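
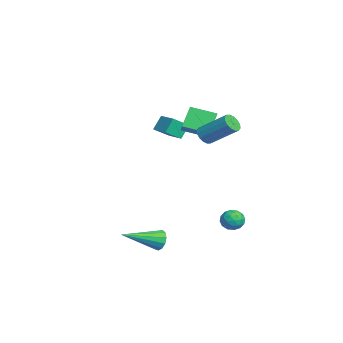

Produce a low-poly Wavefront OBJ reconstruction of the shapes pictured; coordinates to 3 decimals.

v -3.474 0.095 0.766
v -3.82 0.544 1.578
v -3.797 0.95 0.155
v -4.143 1.4 0.966
v -2.397 0.62 0.934
v -2.743 1.07 1.745
v -2.72 1.476 0.322
v -3.066 1.925 1.134
v -2.479 1.421 1.017
v -3.237 1.922 2.095
v -2.157 2.794 0.605
v -2.915 3.296 1.682
v -1.665 1.404 1.598
v -2.423 1.906 2.675
v -1.343 2.778 1.185
v -2.101 3.279 2.263
v 1.139 2.224 1.972
v 1.449 1.812 2.236
v 2.212 3.104 3.353
v 1.901 3.516 3.088
v 1.622 1.906 2.01
v 2.385 3.198 3.126
v 1.666 2.085 1.773
v 2.428 3.377 2.889
v 1.568 2.302 1.589
v 2.33 3.593 2.706
v 1.355 2.497 1.508
v 2.117 3.789 2.625
v 1.084 2.62 1.551
v 1.847 3.912 2.668
v 0.828 2.636 1.707
v 1.591 3.928 2.824
v 0.655 2.542 1.934
v 1.418 3.834 3.05
v 0.612 2.363 2.171
v 1.374 3.655 3.287
v 0.71 2.147 2.354
v 1.472 3.438 3.471
v 0.923 1.951 2.435
v 1.685 3.243 3.552
v 1.193 1.828 2.392
v 1.956 3.12 3.509
v 2.172 3.554 -3.119
v 2.659 3.967 -2.907
v 2.921 2.893 -3.553
v 3.408 3.306 -3.341
v 3.05 2.951 -2.895
v 2.588 3.36 -2.627
v 2.992 3.5 -3.833
v 2.53 3.909 -3.565
v 3.166 3.934 -3.349
v 3.202 3.594 -2.769
v 2.378 3.266 -3.691
v 2.414 2.926 -3.111
v 2.35 3.819 -2.975
v 3.23 3.041 -3.485
v 3.02 2.833 -3.223
v 3.306 3.075 -3.098
v 2.308 3.461 -2.81
v 2.594 3.704 -2.686
v 2.824 3.107 -2.679
v 2.986 3.156 -3.774
v 3.272 3.399 -3.65
v 2.274 3.785 -3.362
v 2.56 4.027 -3.237
v 2.756 3.753 -3.781
v 2.934 4.042 -3.11
v 3.374 3.653 -3.365
v 3.13 3.768 -3.654
v 2.858 4.008 -3.497
v 2.956 3.842 -2.769
v 3.396 3.454 -3.024
v 3.185 3.245 -2.762
v 2.913 3.485 -2.604
v 3.253 3.823 -3.029
v 2.184 3.406 -3.436
v 2.624 3.018 -3.691
v 2.667 3.375 -3.856
v 2.395 3.615 -3.698
v 2.206 3.207 -3.095
v 2.646 2.818 -3.35
v 2.722 2.852 -2.963
v 2.45 3.092 -2.806
v 2.327 3.037 -3.431
v 3.078 -0.21 -4.331
v 3.44 -0.306 -4.862
v 3.682 -2.15 -3.569
v 3.658 -0.142 -4.618
v 3.692 0 -4.282
v 3.531 0.076 -3.962
v 3.226 0.061 -3.759
v 2.875 -0.04 -3.738
v 2.588 -0.195 -3.905
v 2.457 -0.355 -4.207
v 2.523 -0.468 -4.549
v 2.766 -0.5 -4.822
v 3.108 -0.439 -4.939
f 2 4 1
f 5 2 1
f 1 4 3
f 3 5 1
f 2 8 4
f 6 2 5
f 6 8 2
f 4 8 3
f 7 5 3
f 3 8 7
f 7 6 5
f 8 6 7
f 10 12 9
f 13 10 9
f 9 12 11
f 11 13 9
f 10 16 12
f 14 10 13
f 14 16 10
f 12 16 11
f 15 13 11
f 11 16 15
f 15 14 13
f 16 14 15
f 18 17 21
f 18 21 19
f 19 21 22
f 19 22 20
f 21 17 23
f 21 23 22
f 22 23 24
f 22 24 20
f 23 17 25
f 23 25 24
f 24 25 26
f 24 26 20
f 25 17 27
f 25 27 26
f 26 27 28
f 26 28 20
f 27 17 29
f 27 29 28
f 28 29 30
f 28 30 20
f 29 17 31
f 29 31 30
f 30 31 32
f 30 32 20
f 31 17 33
f 31 33 32
f 32 33 34
f 32 34 20
f 33 17 35
f 33 35 34
f 34 35 36
f 34 36 20
f 35 17 37
f 35 37 36
f 36 37 38
f 36 38 20
f 37 17 39
f 37 39 38
f 38 39 40
f 38 40 20
f 39 17 41
f 39 41 40
f 40 41 42
f 40 42 20
f 41 17 18
f 41 18 42
f 42 18 19
f 42 19 20
f 43 80 59
f 80 54 83
f 59 83 48
f 80 83 59
f 43 59 55
f 59 48 60
f 55 60 44
f 59 60 55
f 43 55 64
f 55 44 65
f 64 65 50
f 55 65 64
f 43 64 76
f 64 50 79
f 76 79 53
f 64 79 76
f 43 76 80
f 76 53 84
f 80 84 54
f 76 84 80
f 44 60 71
f 60 48 74
f 71 74 52
f 60 74 71
f 48 83 61
f 83 54 82
f 61 82 47
f 83 82 61
f 54 84 81
f 84 53 77
f 81 77 45
f 84 77 81
f 53 79 78
f 79 50 66
f 78 66 49
f 79 66 78
f 50 65 70
f 65 44 67
f 70 67 51
f 65 67 70
f 46 72 58
f 72 52 73
f 58 73 47
f 72 73 58
f 46 58 56
f 58 47 57
f 56 57 45
f 58 57 56
f 46 56 63
f 56 45 62
f 63 62 49
f 56 62 63
f 46 63 68
f 63 49 69
f 68 69 51
f 63 69 68
f 46 68 72
f 68 51 75
f 72 75 52
f 68 75 72
f 47 73 61
f 73 52 74
f 61 74 48
f 73 74 61
f 45 57 81
f 57 47 82
f 81 82 54
f 57 82 81
f 49 62 78
f 62 45 77
f 78 77 53
f 62 77 78
f 51 69 70
f 69 49 66
f 70 66 50
f 69 66 70
f 52 75 71
f 75 51 67
f 71 67 44
f 75 67 71
f 86 85 88
f 86 88 87
f 88 85 89
f 88 89 87
f 89 85 90
f 89 90 87
f 90 85 91
f 90 91 87
f 91 85 92
f 91 92 87
f 92 85 93
f 92 93 87
f 93 85 94
f 93 94 87
f 94 85 95
f 94 95 87
f 95 85 96
f 95 96 87
f 96 85 97
f 96 97 87
f 97 85 86
f 97 86 87



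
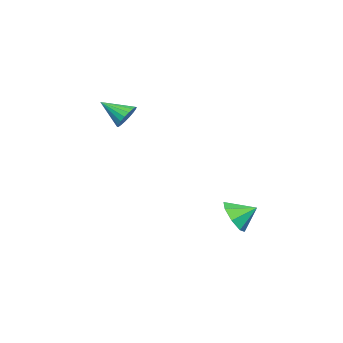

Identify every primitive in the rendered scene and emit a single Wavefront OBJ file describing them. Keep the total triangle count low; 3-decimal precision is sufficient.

v -2.063 3.316 -2.857
v -1.035 3.601 -2.632
v -2.497 4.364 -2.203
v -1.31 3.933 -3.346
v -2.025 3.904 -3.774
v -2.763 3.53 -3.665
v -3.09 3.03 -3.082
v -2.816 2.698 -2.368
v -2.1 2.728 -1.94
v -1.363 3.102 -2.05
v -2.2 -2.621 3.099
v -1.689 -2.925 2.533
v -2.1 -4.059 3.961
v -1.462 -2.766 2.771
v -1.381 -2.579 3.074
v -1.462 -2.4 3.381
v -1.689 -2.265 3.633
v -2.017 -2.201 3.779
v -2.382 -2.219 3.79
v -2.71 -2.317 3.664
v -2.937 -2.475 3.427
v -3.018 -2.662 3.124
v -2.937 -2.841 2.816
v -2.71 -2.976 2.565
v -2.382 -3.041 2.419
v -2.018 -3.023 2.408
f 2 1 4
f 2 4 3
f 4 1 5
f 4 5 3
f 5 1 6
f 5 6 3
f 6 1 7
f 6 7 3
f 7 1 8
f 7 8 3
f 8 1 9
f 8 9 3
f 9 1 10
f 9 10 3
f 10 1 2
f 10 2 3
f 12 11 14
f 12 14 13
f 14 11 15
f 14 15 13
f 15 11 16
f 15 16 13
f 16 11 17
f 16 17 13
f 17 11 18
f 17 18 13
f 18 11 19
f 18 19 13
f 19 11 20
f 19 20 13
f 20 11 21
f 20 21 13
f 21 11 22
f 21 22 13
f 22 11 23
f 22 23 13
f 23 11 24
f 23 24 13
f 24 11 25
f 24 25 13
f 25 11 26
f 25 26 13
f 26 11 12
f 26 12 13



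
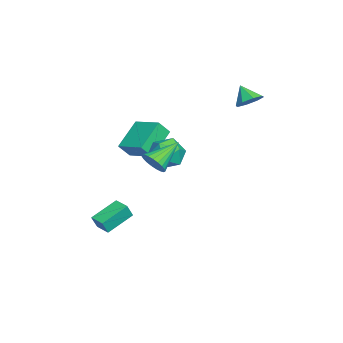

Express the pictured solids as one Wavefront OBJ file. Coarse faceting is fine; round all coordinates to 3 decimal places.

v -0.563 -3.171 -0.029
v -2.105 -2.378 1.173
v 0.526 -1.796 0.46
v -1.016 -1.004 1.663
v -0.204 -3.756 0.817
v -1.746 -2.964 2.02
v 0.885 -2.382 1.307
v -0.657 -1.589 2.509
v 4.515 -1.365 1.998
v 5.169 -1.067 2.393
v 3.345 -0.155 3.022
v 5.148 -0.859 2.123
v 5.017 -0.739 1.832
v 4.8 -0.727 1.569
v 4.533 -0.825 1.381
v 4.263 -1.017 1.299
v 4.037 -1.269 1.339
v 3.893 -1.537 1.492
v 3.857 -1.776 1.732
v 3.935 -1.944 2.019
v 4.112 -2.011 2.302
v 4.36 -1.967 2.532
v 4.634 -1.819 2.67
v 4.888 -1.592 2.692
v 5.077 -1.326 2.594
v -2.467 3.259 3.499
v -1.822 3.469 4.042
v -3.073 2.681 4.441
v -2.298 3.934 4.021
v -2.874 4.003 3.694
v -3.212 3.636 3.252
v -3.113 3.048 2.955
v -2.637 2.584 2.977
v -2.061 2.515 3.304
v -1.723 2.881 3.745
v 1.563 -0.558 0.577
v 2.546 -0.145 0.968
v 1.454 -1.675 2.032
v 2.437 -1.262 2.423
v 1.51 -0.607 2.413
v 1.578 0.084 1.514
v 2.422 -1.904 1.486
v 2.49 -1.213 0.587
v 3.078 -0.977 1.529
v 2.514 -0.176 2.103
v 1.486 -1.644 0.897
v 0.922 -0.843 1.471
v 1.673 -4.723 -4.484
v 1.96 -5 -3.633
v 0.541 -3.5 -3.706
v 0.827 -3.776 -2.854
v 2.393 -4.044 -4.506
v 2.679 -4.32 -3.654
v 1.26 -2.82 -3.727
v 1.547 -3.097 -2.876
f 2 4 1
f 5 2 1
f 1 4 3
f 3 5 1
f 2 8 4
f 6 2 5
f 6 8 2
f 4 8 3
f 7 5 3
f 3 8 7
f 7 6 5
f 8 6 7
f 10 9 12
f 10 12 11
f 12 9 13
f 12 13 11
f 13 9 14
f 13 14 11
f 14 9 15
f 14 15 11
f 15 9 16
f 15 16 11
f 16 9 17
f 16 17 11
f 17 9 18
f 17 18 11
f 18 9 19
f 18 19 11
f 19 9 20
f 19 20 11
f 20 9 21
f 20 21 11
f 21 9 22
f 21 22 11
f 22 9 23
f 22 23 11
f 23 9 24
f 23 24 11
f 24 9 25
f 24 25 11
f 25 9 10
f 25 10 11
f 27 26 29
f 27 29 28
f 29 26 30
f 29 30 28
f 30 26 31
f 30 31 28
f 31 26 32
f 31 32 28
f 32 26 33
f 32 33 28
f 33 26 34
f 33 34 28
f 34 26 35
f 34 35 28
f 35 26 27
f 35 27 28
f 36 47 41
f 36 41 37
f 36 37 43
f 36 43 46
f 36 46 47
f 37 41 45
f 41 47 40
f 47 46 38
f 46 43 42
f 43 37 44
f 39 45 40
f 39 40 38
f 39 38 42
f 39 42 44
f 39 44 45
f 40 45 41
f 38 40 47
f 42 38 46
f 44 42 43
f 45 44 37
f 49 51 48
f 52 49 48
f 48 51 50
f 50 52 48
f 49 55 51
f 53 49 52
f 53 55 49
f 51 55 50
f 54 52 50
f 50 55 54
f 54 53 52
f 55 53 54



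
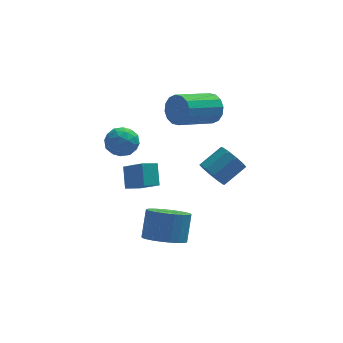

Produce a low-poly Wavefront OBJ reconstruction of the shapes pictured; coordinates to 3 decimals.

v 0.748 -4.105 -1.8
v 1.549 -4.696 -1.629
v 1.853 -3.927 -0.389
v 1.052 -3.335 -0.56
v 1.71 -4.409 -1.846
v 2.014 -3.64 -0.607
v 1.725 -4.076 -2.056
v 2.028 -3.307 -0.817
v 1.591 -3.748 -2.228
v 1.894 -2.978 -0.988
v 1.328 -3.473 -2.334
v 1.632 -2.704 -1.094
v 0.978 -3.295 -2.358
v 1.281 -2.526 -1.119
v 0.592 -3.24 -2.298
v 0.896 -2.471 -1.059
v 0.23 -3.317 -2.162
v 0.534 -2.548 -0.922
v -0.053 -3.513 -1.971
v 0.251 -2.744 -0.731
v -0.214 -3.8 -1.753
v 0.09 -3.031 -0.514
v -0.228 -4.133 -1.543
v 0.075 -3.364 -0.304
v -0.094 -4.462 -1.372
v 0.209 -3.692 -0.132
v 0.168 -4.736 -1.266
v 0.472 -3.967 -0.026
v 0.519 -4.914 -1.241
v 0.822 -4.145 -0.002
v 0.904 -4.969 -1.301
v 1.208 -4.2 -0.062
v 1.266 -4.892 -1.438
v 1.57 -4.123 -0.198
v 3.211 -1.769 0.511
v 3.51 -1.461 -0.152
v 4.569 -0.943 0.566
v 4.269 -1.251 1.229
v 3.213 -1.129 0.047
v 4.271 -0.612 0.766
v 2.914 -1.042 0.423
v 3.973 -0.524 1.142
v 2.729 -1.232 0.833
v 3.788 -0.714 1.552
v 2.728 -1.627 1.12
v 3.786 -1.11 1.838
v 2.911 -2.077 1.174
v 3.97 -1.559 1.892
v 3.209 -2.408 0.974
v 4.267 -1.891 1.693
v 3.507 -2.496 0.598
v 4.566 -1.978 1.317
v 3.692 -2.306 0.188
v 4.751 -1.788 0.907
v 3.694 -1.91 -0.098
v 4.752 -1.393 0.62
v -0.464 0.307 1.253
v 0.16 0.02 1.756
v -1.4 -0.24 2.104
v -0.776 -0.527 2.607
v -0.928 0.309 2.551
v -0.349 0.647 2.025
v -0.891 -0.867 1.835
v -0.312 -0.529 1.309
v -0.103 -0.705 2.116
v -0.126 0.022 2.558
v -1.114 -0.242 1.302
v -1.137 0.485 1.744
v -0.07 0.212 1.43
v -1.17 -0.432 2.43
v -1.26 0.06 2.397
v -0.892 -0.109 2.693
v -0.369 0.58 1.588
v -0.002 0.412 1.884
v -0.642 0.582 2.351
v -1.238 -0.632 1.976
v -0.871 -0.8 2.272
v -0.348 -0.111 1.167
v 0.02 -0.28 1.463
v -0.598 -0.802 1.509
v 0.142 -0.383 1.937
v -0.408 -0.705 2.437
v -0.475 -0.905 1.983
v -0.135 -0.706 1.674
v 0.129 0.044 2.197
v -0.421 -0.277 2.697
v -0.511 0.214 2.664
v -0.171 0.413 2.355
v -0.026 -0.382 2.409
v -0.819 0.057 1.163
v -1.369 -0.264 1.663
v -1.069 -0.633 1.505
v -0.729 -0.434 1.196
v -0.832 0.485 1.423
v -1.382 0.163 1.923
v -1.105 0.486 2.186
v -0.765 0.685 1.877
v -1.214 0.162 1.451
v 3.716 1.788 2.431
v 4.132 1.571 3.14
v 2.419 0.634 3.857
v 2.004 0.852 3.149
v 3.954 1.964 3.228
v 2.241 1.027 3.946
v 3.713 2.309 3.103
v 2 1.372 3.82
v 3.472 2.515 2.798
v 1.759 1.579 3.515
v 3.297 2.527 2.394
v 1.584 1.59 3.112
v 3.234 2.34 2.001
v 1.521 1.403 2.718
v 3.301 2.006 1.723
v 1.588 1.069 2.44
v 3.479 1.613 1.634
v 1.766 0.676 2.352
v 3.72 1.268 1.76
v 2.007 0.331 2.477
v 3.961 1.061 2.065
v 2.248 0.125 2.782
v 4.136 1.05 2.468
v 2.423 0.113 3.186
v 4.199 1.237 2.862
v 2.486 0.3 3.579
v 0.007 -3.085 1.146
v 0.028 -2.282 2.011
v -0.723 -2.123 0.272
v -0.701 -1.321 1.137
v 0.721 -2.799 0.863
v 0.743 -1.997 1.728
v -0.008 -1.838 -0.011
v 0.013 -1.035 0.854
f 2 1 5
f 2 5 3
f 3 5 6
f 3 6 4
f 5 1 7
f 5 7 6
f 6 7 8
f 6 8 4
f 7 1 9
f 7 9 8
f 8 9 10
f 8 10 4
f 9 1 11
f 9 11 10
f 10 11 12
f 10 12 4
f 11 1 13
f 11 13 12
f 12 13 14
f 12 14 4
f 13 1 15
f 13 15 14
f 14 15 16
f 14 16 4
f 15 1 17
f 15 17 16
f 16 17 18
f 16 18 4
f 17 1 19
f 17 19 18
f 18 19 20
f 18 20 4
f 19 1 21
f 19 21 20
f 20 21 22
f 20 22 4
f 21 1 23
f 21 23 22
f 22 23 24
f 22 24 4
f 23 1 25
f 23 25 24
f 24 25 26
f 24 26 4
f 25 1 27
f 25 27 26
f 26 27 28
f 26 28 4
f 27 1 29
f 27 29 28
f 28 29 30
f 28 30 4
f 29 1 31
f 29 31 30
f 30 31 32
f 30 32 4
f 31 1 33
f 31 33 32
f 32 33 34
f 32 34 4
f 33 1 2
f 33 2 34
f 34 2 3
f 34 3 4
f 36 35 39
f 36 39 37
f 37 39 40
f 37 40 38
f 39 35 41
f 39 41 40
f 40 41 42
f 40 42 38
f 41 35 43
f 41 43 42
f 42 43 44
f 42 44 38
f 43 35 45
f 43 45 44
f 44 45 46
f 44 46 38
f 45 35 47
f 45 47 46
f 46 47 48
f 46 48 38
f 47 35 49
f 47 49 48
f 48 49 50
f 48 50 38
f 49 35 51
f 49 51 50
f 50 51 52
f 50 52 38
f 51 35 53
f 51 53 52
f 52 53 54
f 52 54 38
f 53 35 55
f 53 55 54
f 54 55 56
f 54 56 38
f 55 35 36
f 55 36 56
f 56 36 37
f 56 37 38
f 57 94 73
f 94 68 97
f 73 97 62
f 94 97 73
f 57 73 69
f 73 62 74
f 69 74 58
f 73 74 69
f 57 69 78
f 69 58 79
f 78 79 64
f 69 79 78
f 57 78 90
f 78 64 93
f 90 93 67
f 78 93 90
f 57 90 94
f 90 67 98
f 94 98 68
f 90 98 94
f 58 74 85
f 74 62 88
f 85 88 66
f 74 88 85
f 62 97 75
f 97 68 96
f 75 96 61
f 97 96 75
f 68 98 95
f 98 67 91
f 95 91 59
f 98 91 95
f 67 93 92
f 93 64 80
f 92 80 63
f 93 80 92
f 64 79 84
f 79 58 81
f 84 81 65
f 79 81 84
f 60 86 72
f 86 66 87
f 72 87 61
f 86 87 72
f 60 72 70
f 72 61 71
f 70 71 59
f 72 71 70
f 60 70 77
f 70 59 76
f 77 76 63
f 70 76 77
f 60 77 82
f 77 63 83
f 82 83 65
f 77 83 82
f 60 82 86
f 82 65 89
f 86 89 66
f 82 89 86
f 61 87 75
f 87 66 88
f 75 88 62
f 87 88 75
f 59 71 95
f 71 61 96
f 95 96 68
f 71 96 95
f 63 76 92
f 76 59 91
f 92 91 67
f 76 91 92
f 65 83 84
f 83 63 80
f 84 80 64
f 83 80 84
f 66 89 85
f 89 65 81
f 85 81 58
f 89 81 85
f 100 99 103
f 100 103 101
f 101 103 104
f 101 104 102
f 103 99 105
f 103 105 104
f 104 105 106
f 104 106 102
f 105 99 107
f 105 107 106
f 106 107 108
f 106 108 102
f 107 99 109
f 107 109 108
f 108 109 110
f 108 110 102
f 109 99 111
f 109 111 110
f 110 111 112
f 110 112 102
f 111 99 113
f 111 113 112
f 112 113 114
f 112 114 102
f 113 99 115
f 113 115 114
f 114 115 116
f 114 116 102
f 115 99 117
f 115 117 116
f 116 117 118
f 116 118 102
f 117 99 119
f 117 119 118
f 118 119 120
f 118 120 102
f 119 99 121
f 119 121 120
f 120 121 122
f 120 122 102
f 121 99 123
f 121 123 122
f 122 123 124
f 122 124 102
f 123 99 100
f 123 100 124
f 124 100 101
f 124 101 102
f 126 128 125
f 129 126 125
f 125 128 127
f 127 129 125
f 126 132 128
f 130 126 129
f 130 132 126
f 128 132 127
f 131 129 127
f 127 132 131
f 131 130 129
f 132 130 131



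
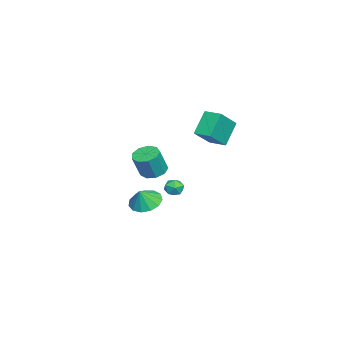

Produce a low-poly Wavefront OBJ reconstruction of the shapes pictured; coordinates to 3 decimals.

v 2.602 -0.034 0.839
v 3.04 0.671 0.842
v 3.596 0.319 2.344
v 3.158 -0.386 2.341
v 2.522 0.763 1.056
v 3.078 0.411 2.558
v 2.041 0.483 1.168
v 2.597 0.13 2.67
v 1.823 -0.04 1.126
v 2.379 -0.392 2.628
v 1.969 -0.56 0.95
v 2.525 -0.912 2.452
v 2.412 -0.833 0.722
v 2.968 -1.186 2.224
v 2.943 -0.733 0.549
v 3.499 -1.085 2.051
v 3.315 -0.305 0.511
v 3.871 -0.658 2.014
v 3.353 0.249 0.627
v 3.909 -0.103 2.129
v 3.556 1.867 0.242
v 4.063 1.458 0.244
v 2.957 1.122 -0.204
v 3.464 0.713 -0.202
v 3.184 0.887 0.36
v 3.554 1.347 0.636
v 3.466 1.233 -0.596
v 3.836 1.693 -0.32
v 4.008 1.066 -0.274
v 3.833 0.852 0.317
v 3.187 1.728 -0.277
v 3.012 1.514 0.314
v -2.279 -1.576 -4.103
v -1.57 -2.186 -4.602
v -1.741 -1.824 -3.037
v -1.339 -1.635 -4.591
v -1.407 -1.065 -4.424
v -1.752 -0.658 -4.156
v -2.264 -0.542 -3.871
v -2.781 -0.755 -3.66
v -3.138 -1.228 -3.59
v -3.223 -1.812 -3.682
v -3.008 -2.321 -3.909
v -2.561 -2.594 -4.197
v -2.025 -2.543 -4.456
v 0.624 2.767 2.414
v -0.422 3.186 3.74
v 1.114 3.783 2.48
v 0.068 4.202 3.806
v 1.852 2.098 3.594
v 0.806 2.517 4.92
v 2.342 3.114 3.66
v 1.296 3.533 4.986
f 2 1 5
f 2 5 3
f 3 5 6
f 3 6 4
f 5 1 7
f 5 7 6
f 6 7 8
f 6 8 4
f 7 1 9
f 7 9 8
f 8 9 10
f 8 10 4
f 9 1 11
f 9 11 10
f 10 11 12
f 10 12 4
f 11 1 13
f 11 13 12
f 12 13 14
f 12 14 4
f 13 1 15
f 13 15 14
f 14 15 16
f 14 16 4
f 15 1 17
f 15 17 16
f 16 17 18
f 16 18 4
f 17 1 19
f 17 19 18
f 18 19 20
f 18 20 4
f 19 1 2
f 19 2 20
f 20 2 3
f 20 3 4
f 21 32 26
f 21 26 22
f 21 22 28
f 21 28 31
f 21 31 32
f 22 26 30
f 26 32 25
f 32 31 23
f 31 28 27
f 28 22 29
f 24 30 25
f 24 25 23
f 24 23 27
f 24 27 29
f 24 29 30
f 25 30 26
f 23 25 32
f 27 23 31
f 29 27 28
f 30 29 22
f 34 33 36
f 34 36 35
f 36 33 37
f 36 37 35
f 37 33 38
f 37 38 35
f 38 33 39
f 38 39 35
f 39 33 40
f 39 40 35
f 40 33 41
f 40 41 35
f 41 33 42
f 41 42 35
f 42 33 43
f 42 43 35
f 43 33 44
f 43 44 35
f 44 33 45
f 44 45 35
f 45 33 34
f 45 34 35
f 47 49 46
f 50 47 46
f 46 49 48
f 48 50 46
f 47 53 49
f 51 47 50
f 51 53 47
f 49 53 48
f 52 50 48
f 48 53 52
f 52 51 50
f 53 51 52



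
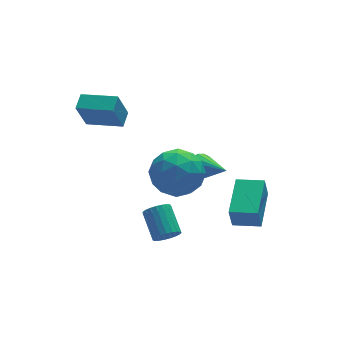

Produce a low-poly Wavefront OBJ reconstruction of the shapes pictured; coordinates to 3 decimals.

v -3.18 1.313 3.078
v -3.721 1.026 4.546
v -4.494 2.372 2.801
v -5.035 2.085 4.268
v -2.725 1.955 3.372
v -3.266 1.668 4.839
v -4.039 3.014 3.094
v -4.58 2.727 4.562
v 0.441 1.433 -0.93
v 0.997 1.752 -0.674
v 0.979 -0.273 0.03
v 0.763 1.806 -0.447
v 0.456 1.775 -0.331
v 0.145 1.665 -0.351
v -0.098 1.502 -0.504
v -0.218 1.324 -0.755
v -0.186 1.17 -1.046
v -0.012 1.076 -1.31
v 0.267 1.065 -1.487
v 0.585 1.137 -1.536
v 0.871 1.278 -1.447
v 1.057 1.454 -1.239
v 1.103 1.625 -0.96
v -2.493 -2.145 -1.759
v -1.948 -2.322 -1.474
v -1.942 -1.052 -0.696
v -2.487 -0.875 -0.981
v -1.859 -2.192 -1.688
v -1.853 -0.921 -0.91
v -1.879 -2.053 -1.915
v -1.873 -0.782 -1.136
v -2.006 -1.93 -2.114
v -2 -0.66 -1.336
v -2.217 -1.845 -2.252
v -2.211 -0.574 -1.474
v -2.475 -1.811 -2.305
v -2.469 -0.541 -1.526
v -2.737 -1.835 -2.263
v -2.731 -0.565 -1.485
v -2.957 -1.913 -2.134
v -2.951 -0.643 -1.356
v -3.096 -2.031 -1.941
v -3.09 -0.761 -1.162
v -3.131 -2.169 -1.716
v -3.125 -0.898 -0.937
v -3.056 -2.302 -1.498
v -3.05 -1.032 -0.72
v -2.883 -2.409 -1.326
v -2.877 -1.138 -0.548
v -2.643 -2.47 -1.228
v -2.637 -1.199 -0.45
v -2.377 -2.474 -1.223
v -2.371 -1.204 -0.444
v -2.131 -2.422 -1.31
v -2.125 -1.152 -0.531
v -2.151 -1.076 1.631
v -1.065 -1.272 2.242
v -2.915 -2.788 2.438
v -1.829 -2.984 3.049
v -2.578 -2.027 3.386
v -2.106 -0.968 2.887
v -1.874 -3.092 1.793
v -1.402 -2.033 1.294
v -0.894 -2.518 2.343
v -1.329 -1.86 3.327
v -2.651 -2.2 1.353
v -3.086 -1.542 2.337
v -1.541 -1.023 1.866
v -2.439 -3.037 2.814
v -2.88 -2.473 3.012
v -2.241 -2.589 3.372
v -2.153 -0.845 2.245
v -1.514 -0.96 2.604
v -2.404 -1.404 3.276
v -2.466 -3.1 2.076
v -1.827 -3.215 2.435
v -1.739 -1.471 1.308
v -1.1 -1.587 1.668
v -1.576 -2.656 1.404
v -0.802 -1.871 2.284
v -1.251 -2.878 2.758
v -1.278 -2.941 2.02
v -1 -2.319 1.727
v -1.058 -1.484 2.863
v -1.507 -2.491 3.337
v -1.947 -1.928 3.535
v -1.67 -1.306 3.242
v -0.957 -2.217 2.922
v -2.473 -1.569 1.343
v -2.922 -2.576 1.817
v -2.31 -2.754 1.438
v -2.033 -2.132 1.145
v -2.729 -1.182 1.922
v -3.178 -2.189 2.396
v -2.98 -1.741 2.953
v -2.702 -1.119 2.66
v -3.023 -1.843 1.758
v 1.084 -3.903 -0.72
v 0.861 -4.014 0.352
v 0.036 -3.238 -0.869
v -0.187 -3.349 0.202
v 2.127 -2.171 -0.322
v 1.904 -2.282 0.749
v 1.079 -1.506 -0.472
v 0.856 -1.617 0.6
f 2 4 1
f 5 2 1
f 1 4 3
f 3 5 1
f 2 8 4
f 6 2 5
f 6 8 2
f 4 8 3
f 7 5 3
f 3 8 7
f 7 6 5
f 8 6 7
f 10 9 12
f 10 12 11
f 12 9 13
f 12 13 11
f 13 9 14
f 13 14 11
f 14 9 15
f 14 15 11
f 15 9 16
f 15 16 11
f 16 9 17
f 16 17 11
f 17 9 18
f 17 18 11
f 18 9 19
f 18 19 11
f 19 9 20
f 19 20 11
f 20 9 21
f 20 21 11
f 21 9 22
f 21 22 11
f 22 9 23
f 22 23 11
f 23 9 10
f 23 10 11
f 25 24 28
f 25 28 26
f 26 28 29
f 26 29 27
f 28 24 30
f 28 30 29
f 29 30 31
f 29 31 27
f 30 24 32
f 30 32 31
f 31 32 33
f 31 33 27
f 32 24 34
f 32 34 33
f 33 34 35
f 33 35 27
f 34 24 36
f 34 36 35
f 35 36 37
f 35 37 27
f 36 24 38
f 36 38 37
f 37 38 39
f 37 39 27
f 38 24 40
f 38 40 39
f 39 40 41
f 39 41 27
f 40 24 42
f 40 42 41
f 41 42 43
f 41 43 27
f 42 24 44
f 42 44 43
f 43 44 45
f 43 45 27
f 44 24 46
f 44 46 45
f 45 46 47
f 45 47 27
f 46 24 48
f 46 48 47
f 47 48 49
f 47 49 27
f 48 24 50
f 48 50 49
f 49 50 51
f 49 51 27
f 50 24 52
f 50 52 51
f 51 52 53
f 51 53 27
f 52 24 54
f 52 54 53
f 53 54 55
f 53 55 27
f 54 24 25
f 54 25 55
f 55 25 26
f 55 26 27
f 56 93 72
f 93 67 96
f 72 96 61
f 93 96 72
f 56 72 68
f 72 61 73
f 68 73 57
f 72 73 68
f 56 68 77
f 68 57 78
f 77 78 63
f 68 78 77
f 56 77 89
f 77 63 92
f 89 92 66
f 77 92 89
f 56 89 93
f 89 66 97
f 93 97 67
f 89 97 93
f 57 73 84
f 73 61 87
f 84 87 65
f 73 87 84
f 61 96 74
f 96 67 95
f 74 95 60
f 96 95 74
f 67 97 94
f 97 66 90
f 94 90 58
f 97 90 94
f 66 92 91
f 92 63 79
f 91 79 62
f 92 79 91
f 63 78 83
f 78 57 80
f 83 80 64
f 78 80 83
f 59 85 71
f 85 65 86
f 71 86 60
f 85 86 71
f 59 71 69
f 71 60 70
f 69 70 58
f 71 70 69
f 59 69 76
f 69 58 75
f 76 75 62
f 69 75 76
f 59 76 81
f 76 62 82
f 81 82 64
f 76 82 81
f 59 81 85
f 81 64 88
f 85 88 65
f 81 88 85
f 60 86 74
f 86 65 87
f 74 87 61
f 86 87 74
f 58 70 94
f 70 60 95
f 94 95 67
f 70 95 94
f 62 75 91
f 75 58 90
f 91 90 66
f 75 90 91
f 64 82 83
f 82 62 79
f 83 79 63
f 82 79 83
f 65 88 84
f 88 64 80
f 84 80 57
f 88 80 84
f 99 101 98
f 102 99 98
f 98 101 100
f 100 102 98
f 99 105 101
f 103 99 102
f 103 105 99
f 101 105 100
f 104 102 100
f 100 105 104
f 104 103 102
f 105 103 104



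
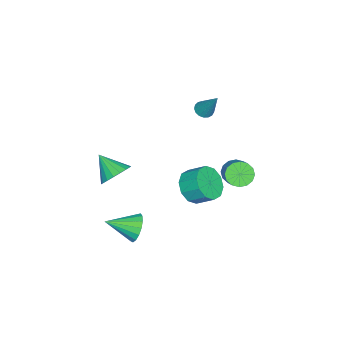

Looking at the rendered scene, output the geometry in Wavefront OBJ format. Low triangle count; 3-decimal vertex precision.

v -3.697 0.412 2.712
v -3.384 0.772 2.4
v -3.143 1.368 4.368
v -3.628 0.892 2.412
v -3.888 0.902 2.493
v -4.105 0.8 2.625
v -4.228 0.609 2.776
v -4.229 0.373 2.913
v -4.108 0.146 3.004
v -3.894 -0.02 3.028
v -3.634 -0.087 2.98
v -3.388 -0.04 2.87
v -3.213 0.11 2.725
v -3.149 0.33 2.576
v -3.211 0.569 2.459
v -0.302 -3.289 -1.363
v 0.465 -3.103 -0.782
v -0.758 -4.491 -0.377
v 0.153 -2.848 -0.616
v -0.249 -2.68 -0.597
v -0.662 -2.633 -0.731
v -1.003 -2.716 -0.989
v -1.205 -2.912 -1.322
v -1.229 -3.183 -1.663
v -1.068 -3.475 -1.945
v -0.756 -3.731 -2.111
v -0.354 -3.899 -2.129
v 0.058 -3.946 -1.996
v 0.4 -3.863 -1.737
v 0.602 -3.667 -1.404
v 0.625 -3.396 -1.063
v -1.504 3.05 0.059
v -1.057 3.197 -0.575
v -0.109 3.776 0.226
v -0.556 3.63 0.861
v -1.294 3.528 -0.534
v -0.346 4.107 0.267
v -1.587 3.731 -0.334
v -0.639 4.31 0.468
v -1.858 3.751 -0.028
v -0.91 4.33 0.773
v -2.034 3.584 0.301
v -1.086 4.163 1.102
v -2.068 3.274 0.565
v -1.12 3.853 1.367
v -1.951 2.904 0.694
v -1.003 3.483 1.495
v -1.714 2.573 0.653
v -0.766 3.152 1.454
v -1.421 2.37 0.452
v -0.473 2.949 1.254
v -1.15 2.35 0.147
v -0.202 2.929 0.948
v -0.974 2.517 -0.182
v -0.026 3.096 0.619
v -0.94 2.827 -0.447
v 0.008 3.406 0.355
v 1.375 1.741 0.812
v 1.975 1.23 1.505
v 2.005 2.207 2.201
v 1.405 2.719 1.508
v 2.367 1.522 1.078
v 2.397 2.499 1.774
v 2.38 1.898 0.549
v 2.409 2.875 1.245
v 2.009 2.214 0.121
v 2.038 3.191 0.817
v 1.396 2.35 -0.043
v 1.425 3.327 0.652
v 0.775 2.253 0.119
v 0.805 3.23 0.815
v 0.383 1.961 0.546
v 0.413 2.938 1.242
v 0.371 1.585 1.075
v 0.4 2.562 1.771
v 0.742 1.269 1.503
v 0.771 2.246 2.199
v 1.355 1.133 1.668
v 1.384 2.11 2.363
v 1.528 -1.368 -3.645
v 1.994 -1.493 -4.44
v 2.272 -2.852 -2.975
v 2.268 -1.244 -4.194
v 2.373 -1.023 -3.822
v 2.284 -0.882 -3.409
v 2.022 -0.851 -3.051
v 1.646 -0.94 -2.828
v 1.244 -1.126 -2.793
v 0.906 -1.368 -2.953
v 0.711 -1.61 -3.272
v 0.703 -1.797 -3.676
v 0.883 -1.885 -4.073
v 1.212 -1.855 -4.372
v 1.613 -1.714 -4.504
f 2 1 4
f 2 4 3
f 4 1 5
f 4 5 3
f 5 1 6
f 5 6 3
f 6 1 7
f 6 7 3
f 7 1 8
f 7 8 3
f 8 1 9
f 8 9 3
f 9 1 10
f 9 10 3
f 10 1 11
f 10 11 3
f 11 1 12
f 11 12 3
f 12 1 13
f 12 13 3
f 13 1 14
f 13 14 3
f 14 1 15
f 14 15 3
f 15 1 2
f 15 2 3
f 17 16 19
f 17 19 18
f 19 16 20
f 19 20 18
f 20 16 21
f 20 21 18
f 21 16 22
f 21 22 18
f 22 16 23
f 22 23 18
f 23 16 24
f 23 24 18
f 24 16 25
f 24 25 18
f 25 16 26
f 25 26 18
f 26 16 27
f 26 27 18
f 27 16 28
f 27 28 18
f 28 16 29
f 28 29 18
f 29 16 30
f 29 30 18
f 30 16 31
f 30 31 18
f 31 16 17
f 31 17 18
f 33 32 36
f 33 36 34
f 34 36 37
f 34 37 35
f 36 32 38
f 36 38 37
f 37 38 39
f 37 39 35
f 38 32 40
f 38 40 39
f 39 40 41
f 39 41 35
f 40 32 42
f 40 42 41
f 41 42 43
f 41 43 35
f 42 32 44
f 42 44 43
f 43 44 45
f 43 45 35
f 44 32 46
f 44 46 45
f 45 46 47
f 45 47 35
f 46 32 48
f 46 48 47
f 47 48 49
f 47 49 35
f 48 32 50
f 48 50 49
f 49 50 51
f 49 51 35
f 50 32 52
f 50 52 51
f 51 52 53
f 51 53 35
f 52 32 54
f 52 54 53
f 53 54 55
f 53 55 35
f 54 32 56
f 54 56 55
f 55 56 57
f 55 57 35
f 56 32 33
f 56 33 57
f 57 33 34
f 57 34 35
f 59 58 62
f 59 62 60
f 60 62 63
f 60 63 61
f 62 58 64
f 62 64 63
f 63 64 65
f 63 65 61
f 64 58 66
f 64 66 65
f 65 66 67
f 65 67 61
f 66 58 68
f 66 68 67
f 67 68 69
f 67 69 61
f 68 58 70
f 68 70 69
f 69 70 71
f 69 71 61
f 70 58 72
f 70 72 71
f 71 72 73
f 71 73 61
f 72 58 74
f 72 74 73
f 73 74 75
f 73 75 61
f 74 58 76
f 74 76 75
f 75 76 77
f 75 77 61
f 76 58 78
f 76 78 77
f 77 78 79
f 77 79 61
f 78 58 59
f 78 59 79
f 79 59 60
f 79 60 61
f 81 80 83
f 81 83 82
f 83 80 84
f 83 84 82
f 84 80 85
f 84 85 82
f 85 80 86
f 85 86 82
f 86 80 87
f 86 87 82
f 87 80 88
f 87 88 82
f 88 80 89
f 88 89 82
f 89 80 90
f 89 90 82
f 90 80 91
f 90 91 82
f 91 80 92
f 91 92 82
f 92 80 93
f 92 93 82
f 93 80 94
f 93 94 82
f 94 80 81
f 94 81 82



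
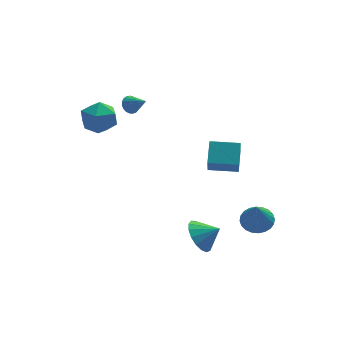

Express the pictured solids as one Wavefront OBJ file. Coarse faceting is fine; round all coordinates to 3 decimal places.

v -2.396 3.419 1.011
v -1.899 3.25 1.91
v -3.521 2.23 1.41
v -3.024 2.061 2.309
v -3.538 2.953 2.158
v -2.843 3.688 1.912
v -2.577 1.792 1.408
v -1.882 2.527 1.162
v -2.011 2.244 2.155
v -2.605 2.962 2.619
v -2.815 2.518 0.701
v -3.409 3.236 1.165
v 3.36 -3.496 -2.28
v 4.151 -3.702 -2.219
v 3.08 -4.124 -0.78
v 4.153 -3.407 -2.095
v 4.035 -3.125 -1.999
v 3.814 -2.9 -1.947
v 3.523 -2.766 -1.945
v 3.208 -2.743 -1.994
v 2.916 -2.835 -2.086
v 2.691 -3.027 -2.208
v 2.568 -3.291 -2.342
v 2.566 -3.586 -2.465
v 2.684 -3.867 -2.561
v 2.906 -4.092 -2.614
v 3.196 -4.226 -2.616
v 3.512 -4.249 -2.567
v 3.804 -4.158 -2.474
v 4.028 -3.966 -2.352
v 1.551 -1.317 0.536
v 1.94 -0.289 1.249
v 1.757 -0.656 -0.529
v 2.146 0.372 0.184
v 2.934 -1.812 0.496
v 3.323 -0.784 1.209
v 3.14 -1.151 -0.569
v 3.529 -0.123 0.144
v -1.299 2.054 2.827
v -0.936 1.979 2.449
v -0.741 1.286 3.513
v -0.848 2.146 2.564
v -0.839 2.296 2.725
v -0.909 2.405 2.903
v -1.047 2.452 3.069
v -1.228 2.431 3.193
v -1.421 2.345 3.253
v -1.594 2.208 3.24
v -1.715 2.044 3.156
v -1.764 1.882 3.015
v -1.733 1.75 2.841
v -1.627 1.67 2.665
v -1.464 1.657 2.517
v -1.273 1.712 2.423
v -1.086 1.826 2.399
v 0.736 -2.993 -3.327
v 1.261 -2.278 -3.693
v 1.604 -3.307 -2.693
v 1.061 -2.09 -3.325
v 0.786 -2.109 -2.957
v 0.499 -2.33 -2.674
v 0.267 -2.703 -2.541
v 0.142 -3.143 -2.588
v 0.153 -3.548 -2.804
v 0.298 -3.827 -3.14
v 0.543 -3.914 -3.518
v 0.832 -3.79 -3.853
v 1.099 -3.484 -4.068
v 1.283 -3.065 -4.112
v 1.342 -2.63 -3.977
f 1 12 6
f 1 6 2
f 1 2 8
f 1 8 11
f 1 11 12
f 2 6 10
f 6 12 5
f 12 11 3
f 11 8 7
f 8 2 9
f 4 10 5
f 4 5 3
f 4 3 7
f 4 7 9
f 4 9 10
f 5 10 6
f 3 5 12
f 7 3 11
f 9 7 8
f 10 9 2
f 14 13 16
f 14 16 15
f 16 13 17
f 16 17 15
f 17 13 18
f 17 18 15
f 18 13 19
f 18 19 15
f 19 13 20
f 19 20 15
f 20 13 21
f 20 21 15
f 21 13 22
f 21 22 15
f 22 13 23
f 22 23 15
f 23 13 24
f 23 24 15
f 24 13 25
f 24 25 15
f 25 13 26
f 25 26 15
f 26 13 27
f 26 27 15
f 27 13 28
f 27 28 15
f 28 13 29
f 28 29 15
f 29 13 30
f 29 30 15
f 30 13 14
f 30 14 15
f 32 34 31
f 35 32 31
f 31 34 33
f 33 35 31
f 32 38 34
f 36 32 35
f 36 38 32
f 34 38 33
f 37 35 33
f 33 38 37
f 37 36 35
f 38 36 37
f 40 39 42
f 40 42 41
f 42 39 43
f 42 43 41
f 43 39 44
f 43 44 41
f 44 39 45
f 44 45 41
f 45 39 46
f 45 46 41
f 46 39 47
f 46 47 41
f 47 39 48
f 47 48 41
f 48 39 49
f 48 49 41
f 49 39 50
f 49 50 41
f 50 39 51
f 50 51 41
f 51 39 52
f 51 52 41
f 52 39 53
f 52 53 41
f 53 39 54
f 53 54 41
f 54 39 55
f 54 55 41
f 55 39 40
f 55 40 41
f 57 56 59
f 57 59 58
f 59 56 60
f 59 60 58
f 60 56 61
f 60 61 58
f 61 56 62
f 61 62 58
f 62 56 63
f 62 63 58
f 63 56 64
f 63 64 58
f 64 56 65
f 64 65 58
f 65 56 66
f 65 66 58
f 66 56 67
f 66 67 58
f 67 56 68
f 67 68 58
f 68 56 69
f 68 69 58
f 69 56 70
f 69 70 58
f 70 56 57
f 70 57 58



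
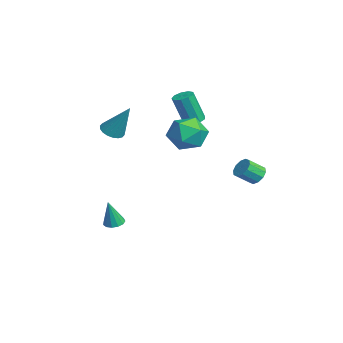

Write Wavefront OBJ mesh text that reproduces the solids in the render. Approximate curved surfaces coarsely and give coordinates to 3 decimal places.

v -3.268 1.385 1.137
v -2.714 1.161 1.08
v -2.779 0.551 2.846
v -3.332 0.775 2.903
v -2.695 1.549 1.214
v -2.76 0.939 2.981
v -2.945 1.859 1.312
v -3.01 1.249 3.079
v -3.345 1.948 1.328
v -3.41 1.338 3.095
v -3.709 1.774 1.255
v -3.774 1.163 3.021
v -3.867 1.417 1.126
v -3.932 0.807 2.892
v -3.744 1.046 1.002
v -3.809 0.435 2.768
v -3.398 0.833 0.941
v -3.463 0.223 2.708
v -2.991 0.879 0.972
v -3.056 0.269 2.739
v -0.474 -3.353 -4.452
v 0.085 -3.25 -4.497
v -0.286 -3.687 -2.908
v -0.053 -2.97 -4.42
v -0.324 -2.812 -4.353
v -0.643 -2.826 -4.317
v -0.908 -3.007 -4.324
v -1.035 -3.298 -4.371
v -0.984 -3.607 -4.444
v -0.771 -3.835 -4.52
v -0.463 -3.91 -4.573
v -0.159 -3.808 -4.588
v 0.045 -3.562 -4.56
v -0.916 -3.317 1.806
v -0.337 -3.664 1.724
v -0.204 -2.543 3.554
v -0.279 -3.402 1.584
v -0.347 -3.123 1.488
v -0.527 -2.882 1.455
v -0.785 -2.728 1.492
v -1.069 -2.69 1.591
v -1.322 -2.776 1.732
v -1.495 -2.97 1.888
v -1.553 -3.232 2.028
v -1.485 -3.511 2.123
v -1.304 -3.751 2.156
v -1.047 -3.906 2.12
v -0.763 -3.944 2.021
v -0.51 -3.857 1.88
v -1.102 0.96 0.436
v -0.727 1.56 1.364
v -0.693 -0.66 1.316
v -0.318 -0.06 2.244
v -1.454 -0.072 1.977
v -1.707 0.929 1.433
v 0.287 -0.029 1.247
v 0.034 0.972 0.703
v 0.131 0.948 1.865
v -0.945 0.922 2.317
v -0.475 -0.022 0.363
v -1.551 -0.048 0.815
v 3.73 2.918 0.181
v 4.291 2.823 -0.01
v 4.37 2.006 0.628
v 3.81 2.102 0.819
v 4.307 3.052 0.281
v 4.386 2.236 0.919
v 4.102 3.23 0.534
v 4.181 2.414 1.172
v 3.755 3.289 0.652
v 3.834 2.472 1.29
v 3.399 3.206 0.59
v 3.478 2.389 1.229
v 3.17 3.014 0.372
v 3.249 2.197 1.01
v 3.154 2.784 0.081
v 3.233 1.968 0.719
v 3.359 2.606 -0.172
v 3.438 1.79 0.466
v 3.706 2.548 -0.29
v 3.785 1.731 0.348
v 4.062 2.631 -0.229
v 4.141 1.814 0.41
f 2 1 5
f 2 5 3
f 3 5 6
f 3 6 4
f 5 1 7
f 5 7 6
f 6 7 8
f 6 8 4
f 7 1 9
f 7 9 8
f 8 9 10
f 8 10 4
f 9 1 11
f 9 11 10
f 10 11 12
f 10 12 4
f 11 1 13
f 11 13 12
f 12 13 14
f 12 14 4
f 13 1 15
f 13 15 14
f 14 15 16
f 14 16 4
f 15 1 17
f 15 17 16
f 16 17 18
f 16 18 4
f 17 1 19
f 17 19 18
f 18 19 20
f 18 20 4
f 19 1 2
f 19 2 20
f 20 2 3
f 20 3 4
f 22 21 24
f 22 24 23
f 24 21 25
f 24 25 23
f 25 21 26
f 25 26 23
f 26 21 27
f 26 27 23
f 27 21 28
f 27 28 23
f 28 21 29
f 28 29 23
f 29 21 30
f 29 30 23
f 30 21 31
f 30 31 23
f 31 21 32
f 31 32 23
f 32 21 33
f 32 33 23
f 33 21 22
f 33 22 23
f 35 34 37
f 35 37 36
f 37 34 38
f 37 38 36
f 38 34 39
f 38 39 36
f 39 34 40
f 39 40 36
f 40 34 41
f 40 41 36
f 41 34 42
f 41 42 36
f 42 34 43
f 42 43 36
f 43 34 44
f 43 44 36
f 44 34 45
f 44 45 36
f 45 34 46
f 45 46 36
f 46 34 47
f 46 47 36
f 47 34 48
f 47 48 36
f 48 34 49
f 48 49 36
f 49 34 35
f 49 35 36
f 50 61 55
f 50 55 51
f 50 51 57
f 50 57 60
f 50 60 61
f 51 55 59
f 55 61 54
f 61 60 52
f 60 57 56
f 57 51 58
f 53 59 54
f 53 54 52
f 53 52 56
f 53 56 58
f 53 58 59
f 54 59 55
f 52 54 61
f 56 52 60
f 58 56 57
f 59 58 51
f 63 62 66
f 63 66 64
f 64 66 67
f 64 67 65
f 66 62 68
f 66 68 67
f 67 68 69
f 67 69 65
f 68 62 70
f 68 70 69
f 69 70 71
f 69 71 65
f 70 62 72
f 70 72 71
f 71 72 73
f 71 73 65
f 72 62 74
f 72 74 73
f 73 74 75
f 73 75 65
f 74 62 76
f 74 76 75
f 75 76 77
f 75 77 65
f 76 62 78
f 76 78 77
f 77 78 79
f 77 79 65
f 78 62 80
f 78 80 79
f 79 80 81
f 79 81 65
f 80 62 82
f 80 82 81
f 81 82 83
f 81 83 65
f 82 62 63
f 82 63 83
f 83 63 64
f 83 64 65



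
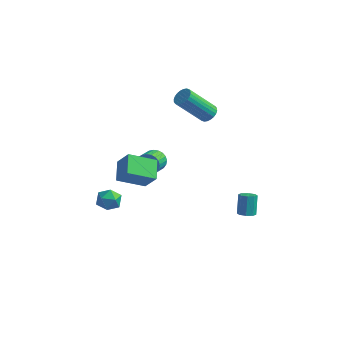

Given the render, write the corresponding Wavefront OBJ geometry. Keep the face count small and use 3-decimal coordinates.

v -3.624 0.447 -3.982
v -3.161 -0.141 -3.814
v -4.459 0.021 -3.166
v -3.996 -0.567 -2.998
v -3.802 0.146 -2.79
v -3.286 0.409 -3.294
v -4.334 -0.529 -3.686
v -3.818 -0.266 -4.19
v -3.599 -0.744 -3.631
v -3.271 -0.327 -3.077
v -4.349 0.207 -3.903
v -4.021 0.624 -3.349
v 3.661 0.975 -2.73
v 3.902 1.373 -2.914
v 3.72 1.963 -1.873
v 3.479 1.565 -1.69
v 3.526 1.383 -2.985
v 3.344 1.973 -1.945
v 3.229 1.155 -2.908
v 3.048 1.745 -1.867
v 3.185 0.821 -2.726
v 3.004 1.411 -1.685
v 3.42 0.577 -2.547
v 3.238 1.167 -1.506
v 3.796 0.567 -2.475
v 3.614 1.157 -1.435
v 4.092 0.795 -2.553
v 3.911 1.385 -1.512
v 4.136 1.129 -2.735
v 3.955 1.719 -1.694
v -2.038 -2.687 1.032
v -2.479 -1.626 1.522
v -0.818 -1.845 0.307
v -1.259 -0.784 0.798
v -1.321 -2.856 2.042
v -1.762 -1.795 2.533
v -0.101 -2.014 1.318
v -0.542 -0.953 1.808
v 0.438 3.404 2.528
v 0.895 3.444 2.882
v -0.281 2.656 4.487
v -0.738 2.616 4.132
v 0.799 3.647 2.911
v -0.377 2.858 4.516
v 0.648 3.813 2.882
v -0.528 3.024 4.487
v 0.465 3.916 2.799
v -0.711 3.128 4.403
v 0.277 3.942 2.674
v -0.899 3.153 4.279
v 0.115 3.886 2.527
v -1.061 3.097 4.132
v 0.001 3.756 2.381
v -1.175 2.968 3.985
v -0.046 3.573 2.256
v -1.222 2.785 3.861
v -0.019 3.364 2.173
v -1.195 2.576 3.778
v 0.077 3.162 2.144
v -1.099 2.373 3.749
v 0.228 2.996 2.173
v -0.948 2.207 3.778
v 0.411 2.892 2.257
v -0.765 2.104 3.861
v 0.599 2.867 2.381
v -0.577 2.078 3.986
v 0.761 2.923 2.528
v -0.415 2.134 4.133
v 0.875 3.052 2.675
v -0.301 2.264 4.279
v 0.922 3.235 2.799
v -0.254 2.447 4.404
v -2.295 2.491 -1.663
v -1.635 2.648 -1.541
v -1.464 1.346 -0.795
v -2.125 1.189 -0.917
v -1.755 2.755 -1.325
v -1.584 1.454 -0.579
v -1.958 2.823 -1.161
v -1.787 1.521 -0.415
v -2.212 2.84 -1.074
v -2.041 1.538 -0.328
v -2.478 2.803 -1.076
v -2.307 1.502 -0.33
v -2.717 2.72 -1.167
v -2.546 1.418 -0.421
v -2.892 2.601 -1.334
v -2.721 1.299 -0.588
v -2.976 2.466 -1.551
v -2.805 1.164 -0.805
v -2.956 2.334 -1.785
v -2.785 1.032 -1.039
v -2.836 2.226 -2.001
v -2.665 0.925 -1.255
v -2.633 2.159 -2.165
v -2.462 0.857 -1.419
v -2.379 2.142 -2.252
v -2.208 0.84 -1.506
v -2.113 2.178 -2.25
v -1.942 0.877 -1.504
v -1.874 2.262 -2.159
v -1.703 0.96 -1.413
v -1.699 2.381 -1.992
v -1.528 1.079 -1.246
v -1.615 2.516 -1.775
v -1.444 1.214 -1.029
f 1 12 6
f 1 6 2
f 1 2 8
f 1 8 11
f 1 11 12
f 2 6 10
f 6 12 5
f 12 11 3
f 11 8 7
f 8 2 9
f 4 10 5
f 4 5 3
f 4 3 7
f 4 7 9
f 4 9 10
f 5 10 6
f 3 5 12
f 7 3 11
f 9 7 8
f 10 9 2
f 14 13 17
f 14 17 15
f 15 17 18
f 15 18 16
f 17 13 19
f 17 19 18
f 18 19 20
f 18 20 16
f 19 13 21
f 19 21 20
f 20 21 22
f 20 22 16
f 21 13 23
f 21 23 22
f 22 23 24
f 22 24 16
f 23 13 25
f 23 25 24
f 24 25 26
f 24 26 16
f 25 13 27
f 25 27 26
f 26 27 28
f 26 28 16
f 27 13 29
f 27 29 28
f 28 29 30
f 28 30 16
f 29 13 14
f 29 14 30
f 30 14 15
f 30 15 16
f 32 34 31
f 35 32 31
f 31 34 33
f 33 35 31
f 32 38 34
f 36 32 35
f 36 38 32
f 34 38 33
f 37 35 33
f 33 38 37
f 37 36 35
f 38 36 37
f 40 39 43
f 40 43 41
f 41 43 44
f 41 44 42
f 43 39 45
f 43 45 44
f 44 45 46
f 44 46 42
f 45 39 47
f 45 47 46
f 46 47 48
f 46 48 42
f 47 39 49
f 47 49 48
f 48 49 50
f 48 50 42
f 49 39 51
f 49 51 50
f 50 51 52
f 50 52 42
f 51 39 53
f 51 53 52
f 52 53 54
f 52 54 42
f 53 39 55
f 53 55 54
f 54 55 56
f 54 56 42
f 55 39 57
f 55 57 56
f 56 57 58
f 56 58 42
f 57 39 59
f 57 59 58
f 58 59 60
f 58 60 42
f 59 39 61
f 59 61 60
f 60 61 62
f 60 62 42
f 61 39 63
f 61 63 62
f 62 63 64
f 62 64 42
f 63 39 65
f 63 65 64
f 64 65 66
f 64 66 42
f 65 39 67
f 65 67 66
f 66 67 68
f 66 68 42
f 67 39 69
f 67 69 68
f 68 69 70
f 68 70 42
f 69 39 71
f 69 71 70
f 70 71 72
f 70 72 42
f 71 39 40
f 71 40 72
f 72 40 41
f 72 41 42
f 74 73 77
f 74 77 75
f 75 77 78
f 75 78 76
f 77 73 79
f 77 79 78
f 78 79 80
f 78 80 76
f 79 73 81
f 79 81 80
f 80 81 82
f 80 82 76
f 81 73 83
f 81 83 82
f 82 83 84
f 82 84 76
f 83 73 85
f 83 85 84
f 84 85 86
f 84 86 76
f 85 73 87
f 85 87 86
f 86 87 88
f 86 88 76
f 87 73 89
f 87 89 88
f 88 89 90
f 88 90 76
f 89 73 91
f 89 91 90
f 90 91 92
f 90 92 76
f 91 73 93
f 91 93 92
f 92 93 94
f 92 94 76
f 93 73 95
f 93 95 94
f 94 95 96
f 94 96 76
f 95 73 97
f 95 97 96
f 96 97 98
f 96 98 76
f 97 73 99
f 97 99 98
f 98 99 100
f 98 100 76
f 99 73 101
f 99 101 100
f 100 101 102
f 100 102 76
f 101 73 103
f 101 103 102
f 102 103 104
f 102 104 76
f 103 73 105
f 103 105 104
f 104 105 106
f 104 106 76
f 105 73 74
f 105 74 106
f 106 74 75
f 106 75 76



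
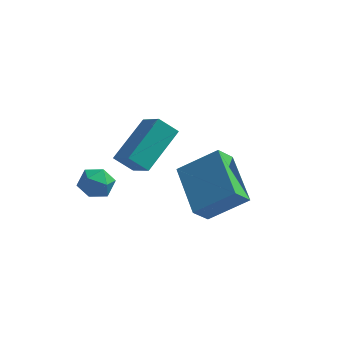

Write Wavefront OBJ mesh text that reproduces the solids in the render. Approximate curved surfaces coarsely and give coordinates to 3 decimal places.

v 4.063 -2.969 -3.042
v 3.076 -1.276 -2.284
v 2.691 -3.316 -4.054
v 1.704 -1.623 -3.297
v 4.456 -2.417 -3.763
v 3.469 -0.724 -3.006
v 3.084 -2.764 -4.776
v 2.097 -1.071 -4.018
v -1.225 -2.704 -3.652
v -0.72 -2.409 -3.26
v -0.76 -3.731 -3.48
v -0.255 -3.436 -3.088
v -0.918 -3.455 -2.851
v -1.205 -2.82 -2.958
v -0.275 -3.32 -3.782
v -0.562 -2.685 -3.889
v -0.132 -2.79 -3.341
v -0.53 -2.873 -2.765
v -0.95 -3.267 -3.975
v -1.348 -3.35 -3.399
v -0.274 -0.075 -4.953
v -0.979 -0.168 -4.338
v 0.403 1.554 -3.928
v -0.301 1.46 -3.313
v 0.521 -0.9 -4.167
v -0.183 -0.994 -3.552
v 1.199 0.728 -3.142
v 0.494 0.635 -2.527
f 2 4 1
f 5 2 1
f 1 4 3
f 3 5 1
f 2 8 4
f 6 2 5
f 6 8 2
f 4 8 3
f 7 5 3
f 3 8 7
f 7 6 5
f 8 6 7
f 9 20 14
f 9 14 10
f 9 10 16
f 9 16 19
f 9 19 20
f 10 14 18
f 14 20 13
f 20 19 11
f 19 16 15
f 16 10 17
f 12 18 13
f 12 13 11
f 12 11 15
f 12 15 17
f 12 17 18
f 13 18 14
f 11 13 20
f 15 11 19
f 17 15 16
f 18 17 10
f 22 24 21
f 25 22 21
f 21 24 23
f 23 25 21
f 22 28 24
f 26 22 25
f 26 28 22
f 24 28 23
f 27 25 23
f 23 28 27
f 27 26 25
f 28 26 27



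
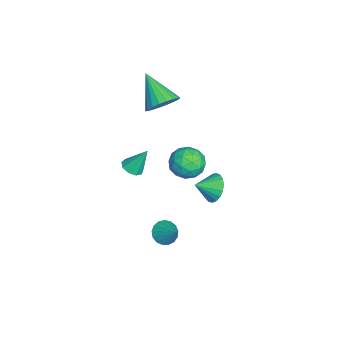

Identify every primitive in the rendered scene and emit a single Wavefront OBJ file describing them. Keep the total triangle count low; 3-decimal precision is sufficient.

v -3.136 1.262 2.702
v -2.788 1.839 3.455
v -4.524 0.278 4.098
v -3.104 2.072 3.306
v -3.426 2.165 3.052
v -3.697 2.102 2.737
v -3.871 1.893 2.417
v -3.919 1.576 2.146
v -3.831 1.204 1.971
v -3.623 0.843 1.923
v -3.33 0.554 2.009
v -3.005 0.387 2.216
v -2.702 0.372 2.506
v -2.474 0.51 2.831
v -2.361 0.779 3.133
v -2.382 1.131 3.361
v -2.533 1.506 3.475
v -1.44 3.292 -0.732
v -0.722 3.621 -0.038
v -1.138 1.679 -0.282
v -0.42 2.008 0.412
v -1.439 2.206 0.577
v -1.626 3.202 0.299
v -0.234 2.098 -0.619
v -0.421 3.094 -0.897
v 0.023 2.882 0.032
v -0.721 2.949 0.771
v -1.139 2.351 -1.091
v -1.883 2.418 -0.352
v -1.108 3.598 -0.425
v -0.752 1.702 0.105
v -1.351 1.818 0.202
v -0.929 2.011 0.61
v -1.639 3.352 -0.227
v -1.217 3.545 0.181
v -1.638 2.713 0.543
v -0.643 1.755 -0.501
v -0.221 1.948 -0.093
v -0.931 3.289 -0.93
v -0.509 3.482 -0.522
v -0.222 2.587 -0.863
v -0.247 3.357 0.025
v -0.07 2.409 0.289
v 0.04 2.462 -0.317
v -0.07 3.048 -0.48
v -0.685 3.396 0.459
v -0.507 2.448 0.724
v -1.107 2.565 0.821
v -1.216 3.15 0.657
v -0.247 2.962 0.5
v -1.353 2.852 -1.044
v -1.175 1.904 -0.779
v -0.644 2.15 -0.977
v -0.753 2.735 -1.141
v -1.79 2.891 -0.609
v -1.613 1.943 -0.345
v -1.79 2.252 0.16
v -1.9 2.838 -0.003
v -1.613 2.338 -0.82
v 2.684 0.09 2.596
v 3.26 0.308 2.466
v 2.696 0.85 3.924
v 2.962 0.579 2.313
v 2.534 0.622 2.293
v 2.176 0.416 2.415
v 2.055 0.057 2.621
v 2.229 -0.286 2.816
v 2.615 -0.453 2.908
v 3.034 -0.366 2.854
v 3.288 -0.066 2.679
v 1.741 4.129 0.253
v 2.137 4.636 0.883
v 2.119 3.171 0.787
v 1.796 4.583 1.028
v 1.446 4.451 1.04
v 1.147 4.264 0.916
v 0.951 4.053 0.676
v 0.891 3.856 0.364
v 0.978 3.705 0.033
v 1.197 3.628 -0.261
v 1.511 3.638 -0.465
v 1.864 3.733 -0.545
v 2.196 3.896 -0.488
v 2.449 4.099 -0.302
v 2.58 4.308 -0.02
v 2.566 4.485 0.309
v 2.409 4.601 0.628
v 1.302 1.618 -4.044
v 1.772 1.831 -4.615
v 2.198 2.342 -3.036
v 1.528 2.106 -4.595
v 1.231 2.269 -4.448
v 0.951 2.283 -4.209
v 0.751 2.145 -3.932
v 0.678 1.885 -3.681
v 0.747 1.565 -3.512
v 0.944 1.257 -3.466
v 1.223 1.031 -3.551
v 1.519 0.94 -3.75
v 1.767 1.005 -4.016
v 1.907 1.209 -4.288
v 1.909 1.508 -4.504
f 2 1 4
f 2 4 3
f 4 1 5
f 4 5 3
f 5 1 6
f 5 6 3
f 6 1 7
f 6 7 3
f 7 1 8
f 7 8 3
f 8 1 9
f 8 9 3
f 9 1 10
f 9 10 3
f 10 1 11
f 10 11 3
f 11 1 12
f 11 12 3
f 12 1 13
f 12 13 3
f 13 1 14
f 13 14 3
f 14 1 15
f 14 15 3
f 15 1 16
f 15 16 3
f 16 1 17
f 16 17 3
f 17 1 2
f 17 2 3
f 18 55 34
f 55 29 58
f 34 58 23
f 55 58 34
f 18 34 30
f 34 23 35
f 30 35 19
f 34 35 30
f 18 30 39
f 30 19 40
f 39 40 25
f 30 40 39
f 18 39 51
f 39 25 54
f 51 54 28
f 39 54 51
f 18 51 55
f 51 28 59
f 55 59 29
f 51 59 55
f 19 35 46
f 35 23 49
f 46 49 27
f 35 49 46
f 23 58 36
f 58 29 57
f 36 57 22
f 58 57 36
f 29 59 56
f 59 28 52
f 56 52 20
f 59 52 56
f 28 54 53
f 54 25 41
f 53 41 24
f 54 41 53
f 25 40 45
f 40 19 42
f 45 42 26
f 40 42 45
f 21 47 33
f 47 27 48
f 33 48 22
f 47 48 33
f 21 33 31
f 33 22 32
f 31 32 20
f 33 32 31
f 21 31 38
f 31 20 37
f 38 37 24
f 31 37 38
f 21 38 43
f 38 24 44
f 43 44 26
f 38 44 43
f 21 43 47
f 43 26 50
f 47 50 27
f 43 50 47
f 22 48 36
f 48 27 49
f 36 49 23
f 48 49 36
f 20 32 56
f 32 22 57
f 56 57 29
f 32 57 56
f 24 37 53
f 37 20 52
f 53 52 28
f 37 52 53
f 26 44 45
f 44 24 41
f 45 41 25
f 44 41 45
f 27 50 46
f 50 26 42
f 46 42 19
f 50 42 46
f 61 60 63
f 61 63 62
f 63 60 64
f 63 64 62
f 64 60 65
f 64 65 62
f 65 60 66
f 65 66 62
f 66 60 67
f 66 67 62
f 67 60 68
f 67 68 62
f 68 60 69
f 68 69 62
f 69 60 70
f 69 70 62
f 70 60 61
f 70 61 62
f 72 71 74
f 72 74 73
f 74 71 75
f 74 75 73
f 75 71 76
f 75 76 73
f 76 71 77
f 76 77 73
f 77 71 78
f 77 78 73
f 78 71 79
f 78 79 73
f 79 71 80
f 79 80 73
f 80 71 81
f 80 81 73
f 81 71 82
f 81 82 73
f 82 71 83
f 82 83 73
f 83 71 84
f 83 84 73
f 84 71 85
f 84 85 73
f 85 71 86
f 85 86 73
f 86 71 87
f 86 87 73
f 87 71 72
f 87 72 73
f 89 88 91
f 89 91 90
f 91 88 92
f 91 92 90
f 92 88 93
f 92 93 90
f 93 88 94
f 93 94 90
f 94 88 95
f 94 95 90
f 95 88 96
f 95 96 90
f 96 88 97
f 96 97 90
f 97 88 98
f 97 98 90
f 98 88 99
f 98 99 90
f 99 88 100
f 99 100 90
f 100 88 101
f 100 101 90
f 101 88 102
f 101 102 90
f 102 88 89
f 102 89 90



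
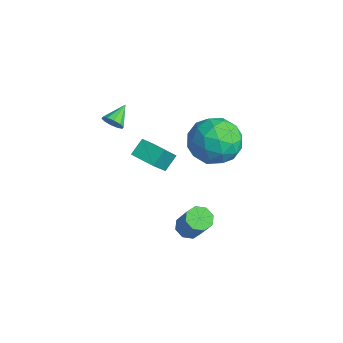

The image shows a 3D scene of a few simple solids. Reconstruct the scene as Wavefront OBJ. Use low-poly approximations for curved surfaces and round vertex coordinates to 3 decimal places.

v 1.175 3.762 1.159
v 2.371 3.475 1.32
v 0.689 2.625 2.74
v 1.885 2.338 2.901
v 1.489 3.492 3.123
v 1.79 4.195 2.146
v 1.27 1.905 1.914
v 1.571 2.608 0.937
v 2.43 2.327 1.786
v 2.565 3.308 2.534
v 0.495 2.792 1.526
v 0.63 3.773 2.274
v 1.816 3.718 1.101
v 1.244 2.382 2.959
v 1.012 3.06 3.09
v 1.715 2.891 3.185
v 1.474 4.142 1.586
v 2.177 3.973 1.681
v 1.659 3.983 2.741
v 0.883 2.127 2.379
v 1.586 1.958 2.474
v 1.345 3.209 0.875
v 2.048 3.04 0.97
v 1.401 2.117 1.319
v 2.553 2.875 1.469
v 2.268 2.206 2.399
v 1.906 1.952 1.819
v 2.083 2.365 1.244
v 2.633 3.451 1.909
v 2.347 2.783 2.838
v 2.115 3.462 2.969
v 2.291 3.875 2.394
v 2.668 2.776 2.183
v 0.713 3.317 1.222
v 0.427 2.649 2.151
v 0.769 2.225 1.666
v 0.945 2.638 1.091
v 0.792 3.894 1.661
v 0.507 3.225 2.591
v 0.977 3.735 2.816
v 1.154 4.148 2.241
v 0.392 3.324 1.877
v 1.327 1.977 -3.542
v 1.848 1.899 -3.889
v 2.793 1.886 -2.464
v 2.273 1.963 -2.118
v 1.743 2.364 -3.815
v 2.689 2.351 -2.39
v 1.394 2.602 -3.581
v 2.34 2.589 -2.157
v 1.007 2.474 -3.325
v 1.952 2.46 -1.9
v 0.807 2.054 -3.196
v 1.752 2.041 -1.771
v 0.911 1.589 -3.27
v 1.857 1.576 -1.845
v 1.26 1.351 -3.503
v 2.206 1.338 -2.079
v 1.648 1.48 -3.76
v 2.593 1.466 -2.335
v -1.951 0.064 1.737
v -1.637 -0.017 2.169
v -2.429 0.916 2.243
v -1.479 0.194 1.964
v -1.501 0.355 1.672
v -1.695 0.404 1.405
v -1.987 0.324 1.265
v -2.265 0.144 1.305
v -2.424 -0.066 1.51
v -2.402 -0.227 1.802
v -2.208 -0.277 2.069
v -1.916 -0.196 2.209
v -1.143 0.51 0.054
v -1.378 1.165 0.641
v -1.755 1.404 -1.19
v -1.99 2.059 -0.604
v -0.09 1.021 -0.096
v -0.325 1.676 0.49
v -0.702 1.915 -1.341
v -0.937 2.57 -0.754
f 1 38 17
f 38 12 41
f 17 41 6
f 38 41 17
f 1 17 13
f 17 6 18
f 13 18 2
f 17 18 13
f 1 13 22
f 13 2 23
f 22 23 8
f 13 23 22
f 1 22 34
f 22 8 37
f 34 37 11
f 22 37 34
f 1 34 38
f 34 11 42
f 38 42 12
f 34 42 38
f 2 18 29
f 18 6 32
f 29 32 10
f 18 32 29
f 6 41 19
f 41 12 40
f 19 40 5
f 41 40 19
f 12 42 39
f 42 11 35
f 39 35 3
f 42 35 39
f 11 37 36
f 37 8 24
f 36 24 7
f 37 24 36
f 8 23 28
f 23 2 25
f 28 25 9
f 23 25 28
f 4 30 16
f 30 10 31
f 16 31 5
f 30 31 16
f 4 16 14
f 16 5 15
f 14 15 3
f 16 15 14
f 4 14 21
f 14 3 20
f 21 20 7
f 14 20 21
f 4 21 26
f 21 7 27
f 26 27 9
f 21 27 26
f 4 26 30
f 26 9 33
f 30 33 10
f 26 33 30
f 5 31 19
f 31 10 32
f 19 32 6
f 31 32 19
f 3 15 39
f 15 5 40
f 39 40 12
f 15 40 39
f 7 20 36
f 20 3 35
f 36 35 11
f 20 35 36
f 9 27 28
f 27 7 24
f 28 24 8
f 27 24 28
f 10 33 29
f 33 9 25
f 29 25 2
f 33 25 29
f 44 43 47
f 44 47 45
f 45 47 48
f 45 48 46
f 47 43 49
f 47 49 48
f 48 49 50
f 48 50 46
f 49 43 51
f 49 51 50
f 50 51 52
f 50 52 46
f 51 43 53
f 51 53 52
f 52 53 54
f 52 54 46
f 53 43 55
f 53 55 54
f 54 55 56
f 54 56 46
f 55 43 57
f 55 57 56
f 56 57 58
f 56 58 46
f 57 43 59
f 57 59 58
f 58 59 60
f 58 60 46
f 59 43 44
f 59 44 60
f 60 44 45
f 60 45 46
f 62 61 64
f 62 64 63
f 64 61 65
f 64 65 63
f 65 61 66
f 65 66 63
f 66 61 67
f 66 67 63
f 67 61 68
f 67 68 63
f 68 61 69
f 68 69 63
f 69 61 70
f 69 70 63
f 70 61 71
f 70 71 63
f 71 61 72
f 71 72 63
f 72 61 62
f 72 62 63
f 74 76 73
f 77 74 73
f 73 76 75
f 75 77 73
f 74 80 76
f 78 74 77
f 78 80 74
f 76 80 75
f 79 77 75
f 75 80 79
f 79 78 77
f 80 78 79



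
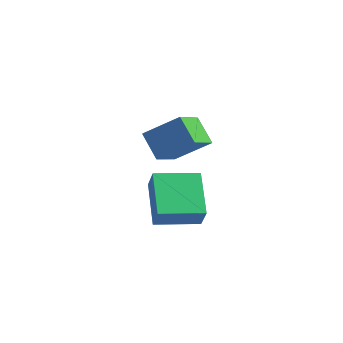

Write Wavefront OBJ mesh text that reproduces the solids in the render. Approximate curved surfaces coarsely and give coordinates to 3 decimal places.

v -0.976 2.722 3.594
v -0.5 1.36 4.188
v 0.263 3.628 4.68
v 0.739 2.266 5.273
v 0.021 2.614 2.547
v 0.497 1.252 3.14
v 1.26 3.52 3.632
v 1.736 2.158 4.226
v 2.497 -0.867 3.184
v 3.148 -1.184 4.116
v 3.445 0.694 3.055
v 4.095 0.376 3.987
v 3.885 -1.816 1.893
v 4.535 -2.134 2.825
v 4.832 -0.256 1.764
v 5.483 -0.573 2.696
f 2 4 1
f 5 2 1
f 1 4 3
f 3 5 1
f 2 8 4
f 6 2 5
f 6 8 2
f 4 8 3
f 7 5 3
f 3 8 7
f 7 6 5
f 8 6 7
f 10 12 9
f 13 10 9
f 9 12 11
f 11 13 9
f 10 16 12
f 14 10 13
f 14 16 10
f 12 16 11
f 15 13 11
f 11 16 15
f 15 14 13
f 16 14 15



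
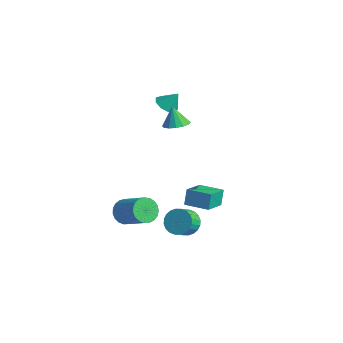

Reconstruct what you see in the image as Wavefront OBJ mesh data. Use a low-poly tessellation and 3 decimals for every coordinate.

v -1.74 1.016 3.352
v -0.991 0.959 3.598
v -2.14 1.004 4.568
v -1.066 1.361 3.577
v -1.321 1.67 3.496
v -1.689 1.803 3.376
v -2.07 1.726 3.25
v -2.363 1.458 3.151
v -2.489 1.072 3.106
v -2.414 0.67 3.127
v -2.159 0.361 3.208
v -1.792 0.228 3.328
v -1.41 0.305 3.454
v -1.117 0.573 3.553
v -2.676 -1.76 -3.299
v -2.293 -1.47 -4.013
v -0.642 -1.191 -3.014
v -1.024 -1.48 -2.301
v -2.428 -1.17 -3.874
v -0.777 -0.89 -2.875
v -2.606 -0.971 -3.635
v -0.955 -0.692 -2.637
v -2.796 -0.909 -3.339
v -1.145 -0.629 -2.34
v -2.965 -0.994 -3.035
v -1.314 -0.714 -2.037
v -3.084 -1.212 -2.778
v -1.433 -0.932 -1.779
v -3.133 -1.524 -2.61
v -1.481 -1.244 -1.611
v -3.102 -1.877 -2.562
v -1.451 -1.597 -1.563
v -2.998 -2.21 -2.641
v -1.346 -1.93 -1.642
v -2.838 -2.465 -2.834
v -1.186 -2.185 -1.835
v -2.65 -2.598 -3.107
v -0.998 -2.318 -2.109
v -2.466 -2.586 -3.414
v -0.815 -2.306 -2.415
v -2.319 -2.432 -3.701
v -0.668 -2.152 -2.702
v -2.233 -2.161 -3.918
v -0.582 -1.881 -2.92
v -2.224 -1.821 -4.029
v -0.573 -1.541 -3.03
v -4.045 1.898 3.439
v -3.371 1.586 3.278
v -3.595 2.382 4.381
v -3.408 2.054 3.055
v -3.743 2.449 3.012
v -4.219 2.586 3.169
v -4.614 2.402 3.452
v -4.742 1.981 3.73
v -4.544 1.522 3.871
v -4.113 1.238 3.811
v -3.649 1.264 3.577
v 0.275 0.31 -3.259
v 0.627 0.87 -2.694
v 0.938 0.089 -2.116
v 0.585 -0.47 -2.681
v 0.314 0.838 -2.568
v 0.625 0.057 -1.99
v -0.006 0.726 -2.548
v 0.305 -0.055 -1.97
v -0.283 0.55 -2.636
v 0.028 -0.23 -2.057
v -0.475 0.338 -2.819
v -0.164 -0.442 -2.24
v -0.553 0.122 -3.068
v -0.242 -0.659 -2.49
v -0.505 -0.066 -3.347
v -0.194 -0.846 -2.769
v -0.338 -0.196 -3.613
v -0.027 -0.976 -3.034
v -0.078 -0.249 -3.824
v 0.233 -1.03 -3.246
v 0.235 -0.217 -3.95
v 0.546 -0.998 -3.372
v 0.555 -0.105 -3.97
v 0.866 -0.886 -3.392
v 0.832 0.07 -3.883
v 1.143 -0.71 -3.304
v 1.024 0.282 -3.7
v 1.335 -0.498 -3.121
v 1.102 0.499 -3.45
v 1.413 -0.282 -2.872
v 1.054 0.686 -3.171
v 1.365 -0.094 -2.593
v 0.887 0.816 -2.906
v 1.198 0.036 -2.327
v -2.431 2.011 -4.063
v -2.653 2.332 -3.035
v -3.178 3.415 -4.663
v -3.4 3.737 -3.635
v -1.1 2.743 -4.005
v -1.322 3.065 -2.977
v -1.847 4.148 -4.605
v -2.069 4.469 -3.577
f 2 1 4
f 2 4 3
f 4 1 5
f 4 5 3
f 5 1 6
f 5 6 3
f 6 1 7
f 6 7 3
f 7 1 8
f 7 8 3
f 8 1 9
f 8 9 3
f 9 1 10
f 9 10 3
f 10 1 11
f 10 11 3
f 11 1 12
f 11 12 3
f 12 1 13
f 12 13 3
f 13 1 14
f 13 14 3
f 14 1 2
f 14 2 3
f 16 15 19
f 16 19 17
f 17 19 20
f 17 20 18
f 19 15 21
f 19 21 20
f 20 21 22
f 20 22 18
f 21 15 23
f 21 23 22
f 22 23 24
f 22 24 18
f 23 15 25
f 23 25 24
f 24 25 26
f 24 26 18
f 25 15 27
f 25 27 26
f 26 27 28
f 26 28 18
f 27 15 29
f 27 29 28
f 28 29 30
f 28 30 18
f 29 15 31
f 29 31 30
f 30 31 32
f 30 32 18
f 31 15 33
f 31 33 32
f 32 33 34
f 32 34 18
f 33 15 35
f 33 35 34
f 34 35 36
f 34 36 18
f 35 15 37
f 35 37 36
f 36 37 38
f 36 38 18
f 37 15 39
f 37 39 38
f 38 39 40
f 38 40 18
f 39 15 41
f 39 41 40
f 40 41 42
f 40 42 18
f 41 15 43
f 41 43 42
f 42 43 44
f 42 44 18
f 43 15 45
f 43 45 44
f 44 45 46
f 44 46 18
f 45 15 16
f 45 16 46
f 46 16 17
f 46 17 18
f 48 47 50
f 48 50 49
f 50 47 51
f 50 51 49
f 51 47 52
f 51 52 49
f 52 47 53
f 52 53 49
f 53 47 54
f 53 54 49
f 54 47 55
f 54 55 49
f 55 47 56
f 55 56 49
f 56 47 57
f 56 57 49
f 57 47 48
f 57 48 49
f 59 58 62
f 59 62 60
f 60 62 63
f 60 63 61
f 62 58 64
f 62 64 63
f 63 64 65
f 63 65 61
f 64 58 66
f 64 66 65
f 65 66 67
f 65 67 61
f 66 58 68
f 66 68 67
f 67 68 69
f 67 69 61
f 68 58 70
f 68 70 69
f 69 70 71
f 69 71 61
f 70 58 72
f 70 72 71
f 71 72 73
f 71 73 61
f 72 58 74
f 72 74 73
f 73 74 75
f 73 75 61
f 74 58 76
f 74 76 75
f 75 76 77
f 75 77 61
f 76 58 78
f 76 78 77
f 77 78 79
f 77 79 61
f 78 58 80
f 78 80 79
f 79 80 81
f 79 81 61
f 80 58 82
f 80 82 81
f 81 82 83
f 81 83 61
f 82 58 84
f 82 84 83
f 83 84 85
f 83 85 61
f 84 58 86
f 84 86 85
f 85 86 87
f 85 87 61
f 86 58 88
f 86 88 87
f 87 88 89
f 87 89 61
f 88 58 90
f 88 90 89
f 89 90 91
f 89 91 61
f 90 58 59
f 90 59 91
f 91 59 60
f 91 60 61
f 93 95 92
f 96 93 92
f 92 95 94
f 94 96 92
f 93 99 95
f 97 93 96
f 97 99 93
f 95 99 94
f 98 96 94
f 94 99 98
f 98 97 96
f 99 97 98



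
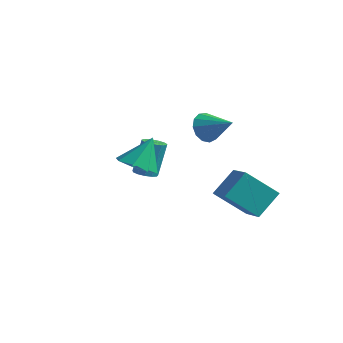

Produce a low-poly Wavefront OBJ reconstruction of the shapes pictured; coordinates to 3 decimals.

v -2.416 1.308 -1.763
v -1.791 1.372 -1.811
v -1.719 2.057 0.034
v -2.344 1.992 0.083
v -1.932 1.679 -1.92
v -1.86 2.364 -0.074
v -2.227 1.869 -1.978
v -2.155 2.553 -0.133
v -2.582 1.88 -1.969
v -2.509 2.564 -0.123
v -2.884 1.709 -1.893
v -2.811 2.394 -0.048
v -3.037 1.411 -1.777
v -2.965 2.096 0.069
v -2.994 1.08 -1.656
v -2.922 1.765 0.19
v -2.767 0.822 -1.569
v -2.695 1.506 0.277
v -2.429 0.717 -1.543
v -2.356 1.402 0.302
v -2.086 0.8 -1.588
v -2.014 1.485 0.258
v -1.849 1.045 -1.688
v -1.776 1.729 0.158
v 2.208 -0.523 3.544
v 2.604 -0.308 2.823
v 3.652 -0.597 4.316
v 2.504 0.102 3.049
v 2.31 0.314 3.433
v 2.084 0.26 3.851
v 1.896 -0.042 4.172
v 1.808 -0.497 4.294
v 1.847 -0.96 4.177
v 2 -1.284 3.859
v 2.219 -1.367 3.442
v 2.434 -1.181 3.056
v 2.578 -0.787 2.826
v 1.619 1.003 -1.673
v 1.956 2.237 -0.583
v 2.956 1.82 -3.011
v 3.293 3.054 -1.921
v 2.867 0.066 -0.999
v 3.204 1.3 0.091
v 4.204 0.883 -2.337
v 4.541 2.117 -1.247
v 0.665 -3.717 2.08
v 1.625 -3.495 1.78
v 0.915 -2.823 3.54
v 1.101 -2.956 1.54
v 0.322 -2.863 1.616
v -0.256 -3.27 1.965
v -0.295 -3.938 2.38
v 0.228 -4.477 2.62
v 1.007 -4.57 2.544
v 1.586 -4.164 2.195
f 2 1 5
f 2 5 3
f 3 5 6
f 3 6 4
f 5 1 7
f 5 7 6
f 6 7 8
f 6 8 4
f 7 1 9
f 7 9 8
f 8 9 10
f 8 10 4
f 9 1 11
f 9 11 10
f 10 11 12
f 10 12 4
f 11 1 13
f 11 13 12
f 12 13 14
f 12 14 4
f 13 1 15
f 13 15 14
f 14 15 16
f 14 16 4
f 15 1 17
f 15 17 16
f 16 17 18
f 16 18 4
f 17 1 19
f 17 19 18
f 18 19 20
f 18 20 4
f 19 1 21
f 19 21 20
f 20 21 22
f 20 22 4
f 21 1 23
f 21 23 22
f 22 23 24
f 22 24 4
f 23 1 2
f 23 2 24
f 24 2 3
f 24 3 4
f 26 25 28
f 26 28 27
f 28 25 29
f 28 29 27
f 29 25 30
f 29 30 27
f 30 25 31
f 30 31 27
f 31 25 32
f 31 32 27
f 32 25 33
f 32 33 27
f 33 25 34
f 33 34 27
f 34 25 35
f 34 35 27
f 35 25 36
f 35 36 27
f 36 25 37
f 36 37 27
f 37 25 26
f 37 26 27
f 39 41 38
f 42 39 38
f 38 41 40
f 40 42 38
f 39 45 41
f 43 39 42
f 43 45 39
f 41 45 40
f 44 42 40
f 40 45 44
f 44 43 42
f 45 43 44
f 47 46 49
f 47 49 48
f 49 46 50
f 49 50 48
f 50 46 51
f 50 51 48
f 51 46 52
f 51 52 48
f 52 46 53
f 52 53 48
f 53 46 54
f 53 54 48
f 54 46 55
f 54 55 48
f 55 46 47
f 55 47 48



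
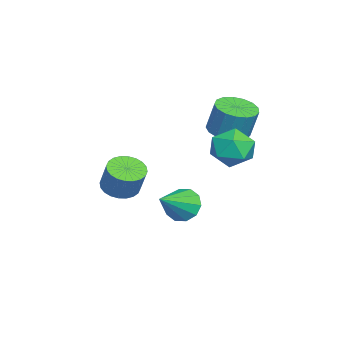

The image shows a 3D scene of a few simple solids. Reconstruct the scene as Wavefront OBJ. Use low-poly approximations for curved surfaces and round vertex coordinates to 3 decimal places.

v -1.457 -4.196 -2.296
v -0.712 -4.804 -2.422
v -0.118 -4.372 -0.989
v -0.863 -3.764 -0.864
v -0.574 -4.486 -2.575
v 0.02 -4.054 -1.142
v -0.571 -4.124 -2.685
v 0.023 -3.692 -1.253
v -0.703 -3.773 -2.737
v -0.109 -3.341 -1.304
v -0.95 -3.486 -2.721
v -0.356 -3.054 -1.288
v -1.274 -3.308 -2.64
v -0.68 -2.876 -1.208
v -1.626 -3.265 -2.507
v -1.032 -2.832 -1.075
v -1.952 -3.363 -2.343
v -1.358 -2.931 -0.91
v -2.202 -3.588 -2.171
v -1.608 -3.156 -0.738
v -2.34 -3.906 -2.018
v -1.746 -3.474 -0.585
v -2.343 -4.268 -1.907
v -1.749 -3.836 -0.475
v -2.211 -4.619 -1.856
v -1.617 -4.187 -0.423
v -1.964 -4.906 -1.872
v -1.37 -4.474 -0.439
v -1.64 -5.084 -1.952
v -1.046 -4.652 -0.52
v -1.288 -5.128 -2.085
v -0.694 -4.695 -0.653
v -0.962 -5.029 -2.25
v -0.368 -4.597 -0.817
v 1.75 1.366 1.512
v 2.355 2.343 1.641
v 2.685 0.597 2.939
v 3.29 1.574 3.068
v 2.163 1.554 3.327
v 1.585 2.029 2.445
v 3.455 0.911 2.135
v 2.877 1.386 1.253
v 3.409 2.062 2.026
v 2.611 2.459 2.763
v 2.429 0.481 1.817
v 1.631 0.878 2.554
v -0.229 -1.079 -2.753
v 0.186 -1.386 -3.598
v 1.309 -1.941 -1.687
v 0.408 -0.831 -3.47
v 0.386 -0.37 -3.067
v 0.13 -0.181 -2.545
v -0.263 -0.334 -2.102
v -0.643 -0.773 -1.908
v -0.865 -1.328 -2.037
v -0.844 -1.789 -2.439
v -0.588 -1.978 -2.962
v -0.194 -1.824 -3.404
v -2.095 0.769 1.357
v -1.424 -0.044 1.466
v -1.174 0.377 3.072
v -1.845 1.191 2.963
v -1.127 0.34 1.319
v -0.877 0.761 2.926
v -1.051 0.822 1.18
v -0.801 1.244 2.787
v -1.215 1.292 1.082
v -0.965 1.714 2.689
v -1.58 1.643 1.047
v -1.33 2.064 2.654
v -2.063 1.793 1.083
v -1.813 2.214 2.69
v -2.554 1.709 1.181
v -2.304 2.13 2.788
v -2.939 1.409 1.32
v -2.689 1.831 2.927
v -3.131 0.963 1.467
v -2.881 1.385 3.074
v -3.086 0.473 1.588
v -2.836 0.894 3.195
v -2.814 0.05 1.657
v -2.564 0.472 3.264
v -2.377 -0.208 1.657
v -2.127 0.214 3.264
v -1.875 -0.242 1.588
v -1.625 0.18 3.194
f 2 1 5
f 2 5 3
f 3 5 6
f 3 6 4
f 5 1 7
f 5 7 6
f 6 7 8
f 6 8 4
f 7 1 9
f 7 9 8
f 8 9 10
f 8 10 4
f 9 1 11
f 9 11 10
f 10 11 12
f 10 12 4
f 11 1 13
f 11 13 12
f 12 13 14
f 12 14 4
f 13 1 15
f 13 15 14
f 14 15 16
f 14 16 4
f 15 1 17
f 15 17 16
f 16 17 18
f 16 18 4
f 17 1 19
f 17 19 18
f 18 19 20
f 18 20 4
f 19 1 21
f 19 21 20
f 20 21 22
f 20 22 4
f 21 1 23
f 21 23 22
f 22 23 24
f 22 24 4
f 23 1 25
f 23 25 24
f 24 25 26
f 24 26 4
f 25 1 27
f 25 27 26
f 26 27 28
f 26 28 4
f 27 1 29
f 27 29 28
f 28 29 30
f 28 30 4
f 29 1 31
f 29 31 30
f 30 31 32
f 30 32 4
f 31 1 33
f 31 33 32
f 32 33 34
f 32 34 4
f 33 1 2
f 33 2 34
f 34 2 3
f 34 3 4
f 35 46 40
f 35 40 36
f 35 36 42
f 35 42 45
f 35 45 46
f 36 40 44
f 40 46 39
f 46 45 37
f 45 42 41
f 42 36 43
f 38 44 39
f 38 39 37
f 38 37 41
f 38 41 43
f 38 43 44
f 39 44 40
f 37 39 46
f 41 37 45
f 43 41 42
f 44 43 36
f 48 47 50
f 48 50 49
f 50 47 51
f 50 51 49
f 51 47 52
f 51 52 49
f 52 47 53
f 52 53 49
f 53 47 54
f 53 54 49
f 54 47 55
f 54 55 49
f 55 47 56
f 55 56 49
f 56 47 57
f 56 57 49
f 57 47 58
f 57 58 49
f 58 47 48
f 58 48 49
f 60 59 63
f 60 63 61
f 61 63 64
f 61 64 62
f 63 59 65
f 63 65 64
f 64 65 66
f 64 66 62
f 65 59 67
f 65 67 66
f 66 67 68
f 66 68 62
f 67 59 69
f 67 69 68
f 68 69 70
f 68 70 62
f 69 59 71
f 69 71 70
f 70 71 72
f 70 72 62
f 71 59 73
f 71 73 72
f 72 73 74
f 72 74 62
f 73 59 75
f 73 75 74
f 74 75 76
f 74 76 62
f 75 59 77
f 75 77 76
f 76 77 78
f 76 78 62
f 77 59 79
f 77 79 78
f 78 79 80
f 78 80 62
f 79 59 81
f 79 81 80
f 80 81 82
f 80 82 62
f 81 59 83
f 81 83 82
f 82 83 84
f 82 84 62
f 83 59 85
f 83 85 84
f 84 85 86
f 84 86 62
f 85 59 60
f 85 60 86
f 86 60 61
f 86 61 62

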